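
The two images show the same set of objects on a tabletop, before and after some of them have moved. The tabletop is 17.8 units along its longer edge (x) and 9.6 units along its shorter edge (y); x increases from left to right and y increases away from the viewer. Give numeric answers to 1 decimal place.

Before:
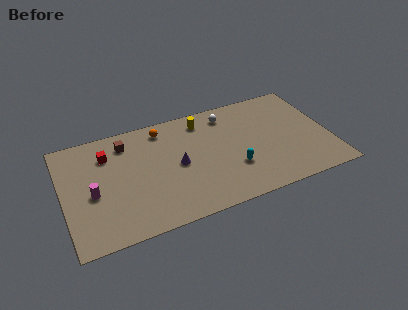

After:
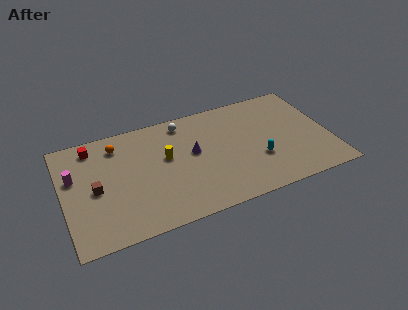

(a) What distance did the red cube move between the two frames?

1.3

The red cube was near (3.1, 7.2) before and (2.2, 8.2) after, so it travelled √(0.9² + 1.0²) ≈ 1.3 units.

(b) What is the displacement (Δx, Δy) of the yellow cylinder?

(-2.7, -2.4)

From the two frames, the yellow cylinder sits at roughly (9.6, 8.0) before and (6.9, 5.6) after.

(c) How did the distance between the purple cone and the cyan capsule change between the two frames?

+0.8

The distance was about 3.9 in the first image and 4.7 in the second, so they moved 0.8 units further apart.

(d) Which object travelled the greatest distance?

the brown cube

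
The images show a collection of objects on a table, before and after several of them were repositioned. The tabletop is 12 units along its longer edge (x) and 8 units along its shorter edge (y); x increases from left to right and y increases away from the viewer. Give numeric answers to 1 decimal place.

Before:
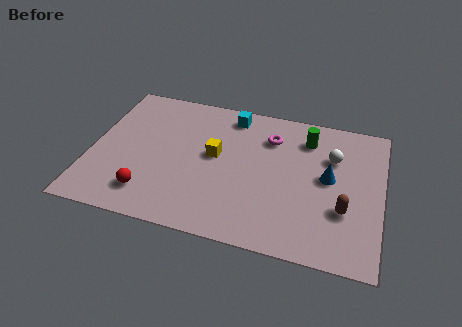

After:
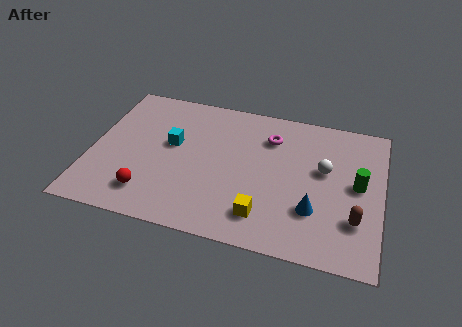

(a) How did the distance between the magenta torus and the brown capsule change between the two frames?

+0.6

They were about 4.6 units apart before and 5.2 after — 0.6 units further apart.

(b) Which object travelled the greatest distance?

the yellow cube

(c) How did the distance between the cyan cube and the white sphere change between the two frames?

+1.8

Before: roughly 4.5 units apart; after: 6.3. That's 1.8 units further apart.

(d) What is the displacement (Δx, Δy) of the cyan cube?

(-2.3, -2.3)

The cyan cube started near (5.6, 6.9) and ended near (3.3, 4.6).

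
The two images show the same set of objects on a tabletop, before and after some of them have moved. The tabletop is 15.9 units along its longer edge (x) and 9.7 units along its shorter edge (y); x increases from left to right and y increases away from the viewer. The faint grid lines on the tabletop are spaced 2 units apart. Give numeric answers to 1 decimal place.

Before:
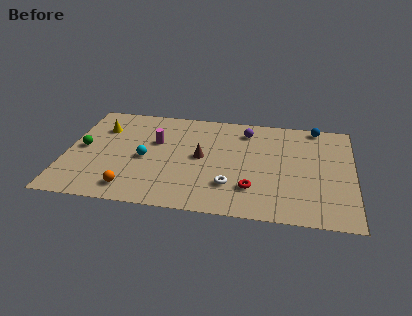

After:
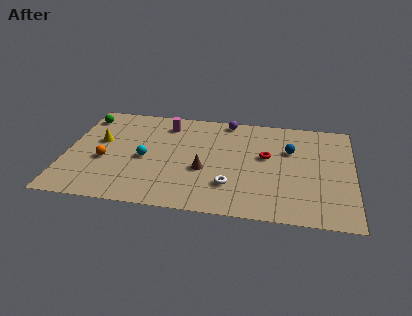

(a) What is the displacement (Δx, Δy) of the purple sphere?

(-1.1, 0.9)

The purple sphere was at about (9.9, 7.9) and moved to about (8.8, 8.8).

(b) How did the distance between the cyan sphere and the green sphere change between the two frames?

+1.6

The distance was about 3.5 in the first image and 5.1 in the second, so they moved 1.6 units further apart.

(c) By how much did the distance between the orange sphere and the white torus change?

+1.6

They were about 5.5 units apart before and 7.1 after — 1.6 units further apart.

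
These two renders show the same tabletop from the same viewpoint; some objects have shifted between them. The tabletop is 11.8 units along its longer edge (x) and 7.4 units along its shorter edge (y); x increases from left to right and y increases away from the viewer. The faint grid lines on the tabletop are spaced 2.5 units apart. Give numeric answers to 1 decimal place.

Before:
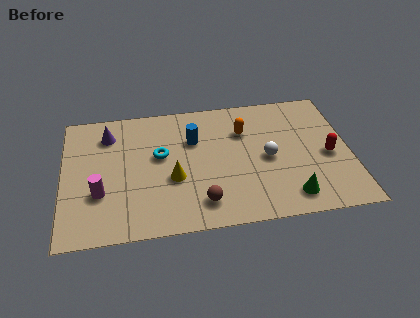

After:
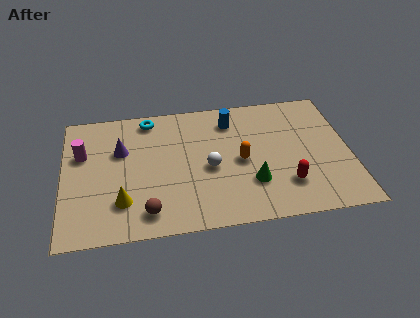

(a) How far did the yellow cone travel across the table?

2.3

The yellow cone moved from about (4.5, 2.9) to (2.4, 1.9), a distance of √(2.1² + 1.0²) ≈ 2.3.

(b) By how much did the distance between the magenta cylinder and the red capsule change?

-0.6

Before: roughly 9.4 units apart; after: 8.8. That's 0.6 units closer together.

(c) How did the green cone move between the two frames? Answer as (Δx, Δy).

(-1.5, 1.0)

From the two frames, the green cone sits at roughly (9.2, 1.2) before and (7.7, 2.2) after.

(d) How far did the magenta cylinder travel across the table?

2.4

The magenta cylinder was near (1.5, 2.5) before and (0.8, 4.8) after, so it travelled √(0.7² + 2.3²) ≈ 2.4 units.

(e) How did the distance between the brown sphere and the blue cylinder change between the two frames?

+2.3

The distance was about 3.6 in the first image and 5.9 in the second, so they moved 2.3 units further apart.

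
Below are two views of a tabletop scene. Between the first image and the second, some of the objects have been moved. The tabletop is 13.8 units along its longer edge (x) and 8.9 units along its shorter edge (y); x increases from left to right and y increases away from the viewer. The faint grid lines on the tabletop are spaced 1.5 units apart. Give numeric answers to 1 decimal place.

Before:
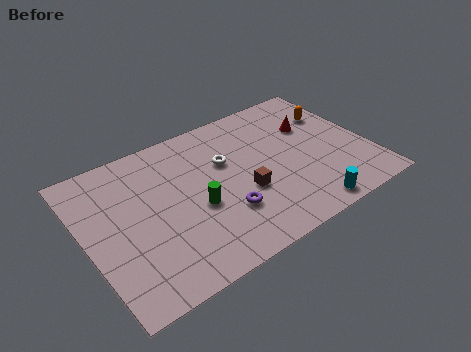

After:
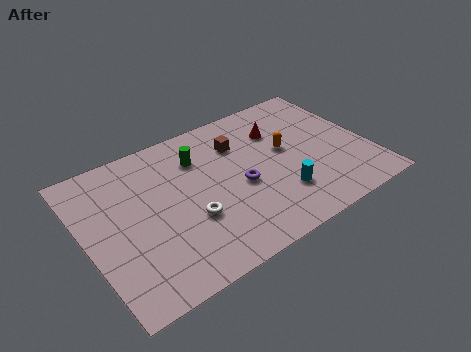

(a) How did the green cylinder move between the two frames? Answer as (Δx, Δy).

(0.6, 2.9)

From the two frames, the green cylinder sits at roughly (5.2, 3.7) before and (5.8, 6.6) after.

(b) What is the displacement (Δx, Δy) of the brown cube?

(0.3, 3.1)

From the two frames, the brown cube sits at roughly (7.5, 3.4) before and (7.8, 6.5) after.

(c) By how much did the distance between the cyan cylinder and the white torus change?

-1.3

Before: roughly 5.7 units apart; after: 4.4. That's 1.3 units closer together.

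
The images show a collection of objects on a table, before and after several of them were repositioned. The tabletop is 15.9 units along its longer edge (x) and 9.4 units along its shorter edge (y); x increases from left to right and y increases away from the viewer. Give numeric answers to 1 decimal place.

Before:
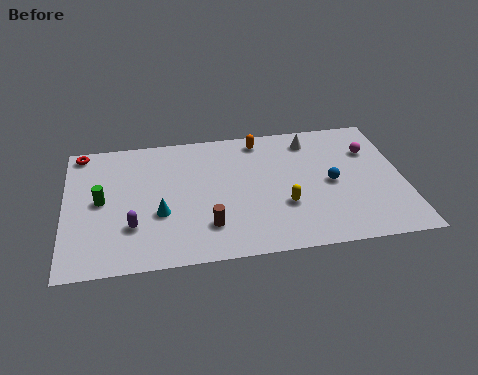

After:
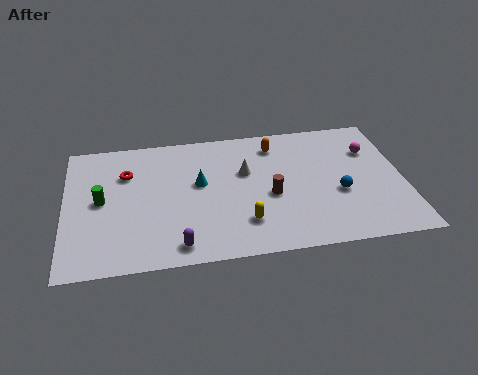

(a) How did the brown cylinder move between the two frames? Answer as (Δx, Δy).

(3.0, 1.7)

The brown cylinder was at about (6.6, 2.3) and moved to about (9.6, 4.0).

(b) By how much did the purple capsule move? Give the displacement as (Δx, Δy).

(2.1, -1.6)

The purple capsule was at about (3.1, 2.8) and moved to about (5.2, 1.2).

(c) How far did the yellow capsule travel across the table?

2.1

The yellow capsule was near (10.2, 3.2) before and (8.3, 2.3) after, so it travelled √(1.9² + 0.9²) ≈ 2.1 units.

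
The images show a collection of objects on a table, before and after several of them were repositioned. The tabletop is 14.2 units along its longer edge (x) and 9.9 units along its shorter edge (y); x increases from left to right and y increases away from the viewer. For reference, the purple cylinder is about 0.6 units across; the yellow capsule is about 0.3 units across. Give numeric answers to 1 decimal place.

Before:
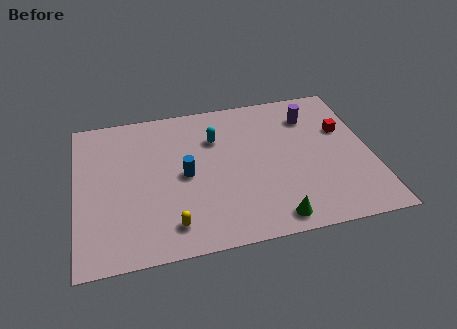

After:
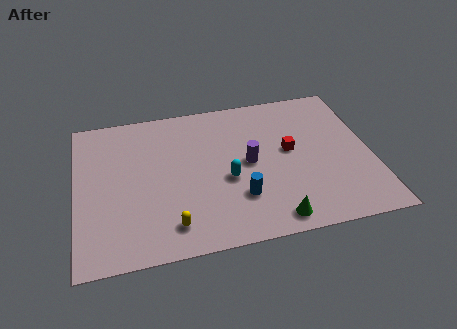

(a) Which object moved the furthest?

the purple cylinder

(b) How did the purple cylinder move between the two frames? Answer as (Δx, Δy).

(-3.2, -2.6)

From the two frames, the purple cylinder sits at roughly (11.5, 7.6) before and (8.3, 5.0) after.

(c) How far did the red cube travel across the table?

2.8

The red cube was near (13.0, 6.3) before and (10.3, 5.4) after, so it travelled √(2.7² + 0.9²) ≈ 2.8 units.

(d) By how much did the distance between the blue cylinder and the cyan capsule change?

-1.3

Before: roughly 2.7 units apart; after: 1.4. That's 1.3 units closer together.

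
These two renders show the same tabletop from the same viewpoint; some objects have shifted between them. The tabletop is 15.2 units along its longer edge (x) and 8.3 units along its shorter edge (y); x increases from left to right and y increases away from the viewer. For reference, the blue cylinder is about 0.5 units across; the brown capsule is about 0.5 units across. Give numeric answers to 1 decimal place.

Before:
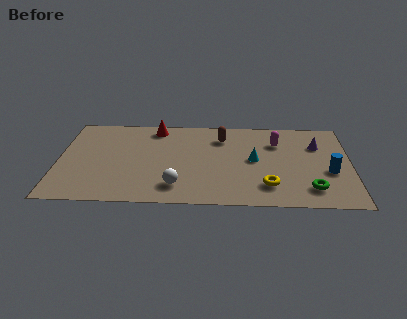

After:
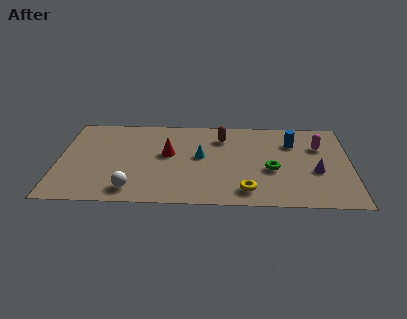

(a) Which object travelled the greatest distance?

the blue cylinder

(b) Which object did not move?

the brown capsule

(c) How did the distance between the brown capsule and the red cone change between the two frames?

-0.3

Before: roughly 3.6 units apart; after: 3.3. That's 0.3 units closer together.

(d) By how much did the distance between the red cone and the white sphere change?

-1.8

They were about 5.6 units apart before and 3.8 after — 1.8 units closer together.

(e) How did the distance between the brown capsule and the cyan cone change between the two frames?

-0.5

The distance was about 2.7 in the first image and 2.2 in the second, so they moved 0.5 units closer together.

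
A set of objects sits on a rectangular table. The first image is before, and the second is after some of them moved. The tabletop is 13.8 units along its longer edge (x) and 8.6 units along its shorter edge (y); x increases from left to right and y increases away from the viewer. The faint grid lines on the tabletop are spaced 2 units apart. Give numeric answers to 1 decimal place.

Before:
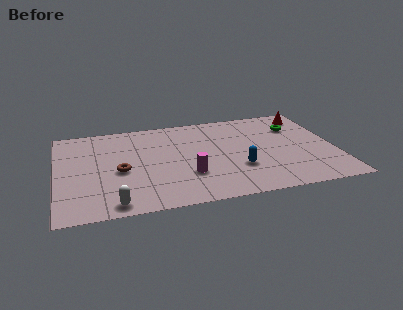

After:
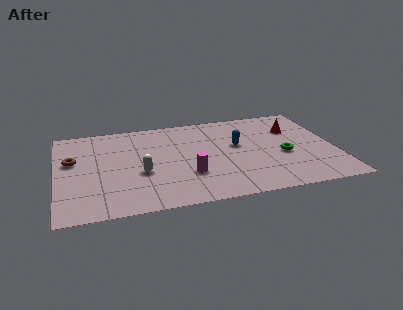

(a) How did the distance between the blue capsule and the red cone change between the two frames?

-2.7

The distance was about 5.8 in the first image and 3.1 in the second, so they moved 2.7 units closer together.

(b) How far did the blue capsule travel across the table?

2.2

The blue capsule was near (8.9, 2.8) before and (9.0, 5.0) after, so it travelled √(0.1² + 2.2²) ≈ 2.2 units.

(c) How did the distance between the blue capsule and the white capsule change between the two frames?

-1.3

The distance was about 6.5 in the first image and 5.2 in the second, so they moved 1.3 units closer together.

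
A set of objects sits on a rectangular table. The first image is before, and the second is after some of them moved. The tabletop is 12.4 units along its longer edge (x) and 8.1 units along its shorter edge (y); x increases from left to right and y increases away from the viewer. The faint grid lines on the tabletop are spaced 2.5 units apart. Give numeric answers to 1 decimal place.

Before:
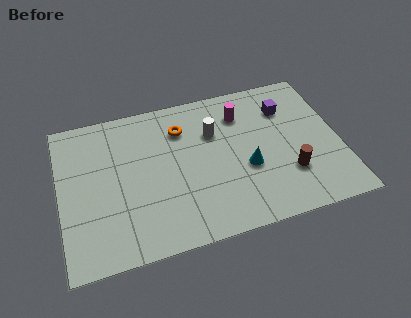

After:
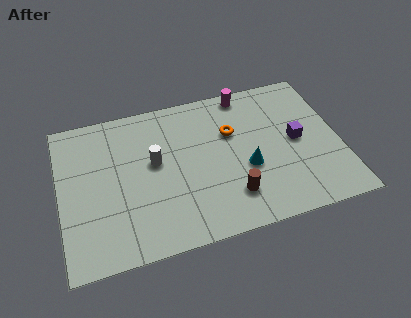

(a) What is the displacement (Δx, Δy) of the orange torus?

(2.2, -0.8)

The orange torus was at about (5.5, 6.1) and moved to about (7.7, 5.3).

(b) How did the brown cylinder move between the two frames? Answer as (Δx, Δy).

(-2.6, -0.5)

The brown cylinder started near (10.0, 2.4) and ended near (7.4, 1.9).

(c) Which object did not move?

the cyan cone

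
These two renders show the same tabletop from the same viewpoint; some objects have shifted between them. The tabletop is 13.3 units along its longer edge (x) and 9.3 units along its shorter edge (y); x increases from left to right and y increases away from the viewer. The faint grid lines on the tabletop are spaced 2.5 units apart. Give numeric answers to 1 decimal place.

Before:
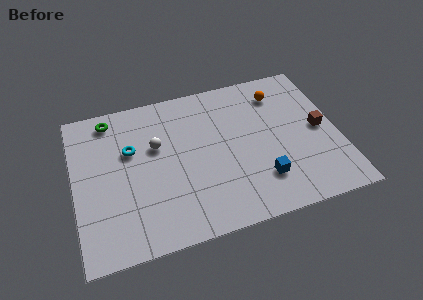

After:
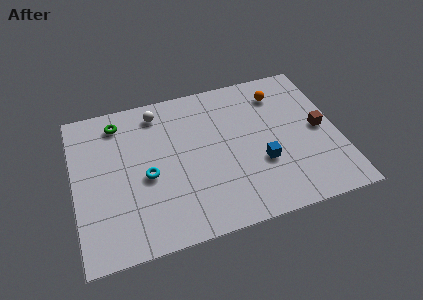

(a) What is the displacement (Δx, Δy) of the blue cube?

(0.1, 1.0)

The blue cube started near (9.2, 2.3) and ended near (9.3, 3.3).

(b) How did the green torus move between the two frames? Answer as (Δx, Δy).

(0.4, -0.3)

The green torus was at about (2.0, 8.1) and moved to about (2.4, 7.8).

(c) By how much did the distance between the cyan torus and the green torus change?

+1.5

Before: roughly 2.4 units apart; after: 3.9. That's 1.5 units further apart.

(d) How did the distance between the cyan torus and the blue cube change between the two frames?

-1.5

The distance was about 7.3 in the first image and 5.8 in the second, so they moved 1.5 units closer together.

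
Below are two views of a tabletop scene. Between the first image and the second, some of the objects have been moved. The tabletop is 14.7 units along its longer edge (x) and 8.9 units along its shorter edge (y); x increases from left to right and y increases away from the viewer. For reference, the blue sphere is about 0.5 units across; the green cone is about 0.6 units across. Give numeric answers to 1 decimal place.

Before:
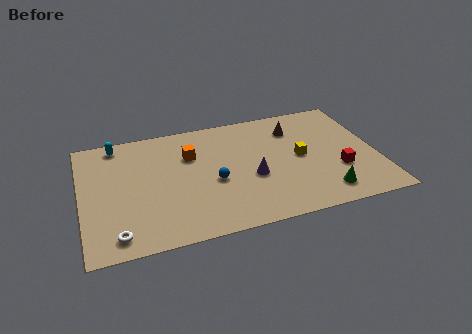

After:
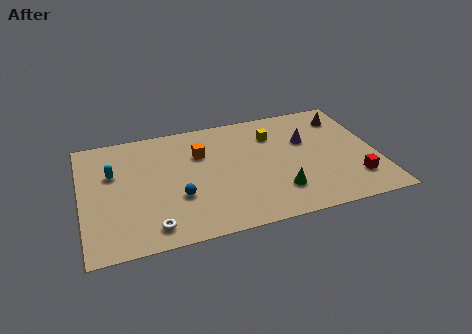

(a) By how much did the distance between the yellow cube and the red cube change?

+3.5

The distance was about 2.3 in the first image and 5.8 in the second, so they moved 3.5 units further apart.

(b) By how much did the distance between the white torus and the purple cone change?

+1.9

The distance was about 7.2 in the first image and 9.1 in the second, so they moved 1.9 units further apart.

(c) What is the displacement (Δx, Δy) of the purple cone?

(2.9, 2.1)

From the two frames, the purple cone sits at roughly (8.4, 3.6) before and (11.3, 5.7) after.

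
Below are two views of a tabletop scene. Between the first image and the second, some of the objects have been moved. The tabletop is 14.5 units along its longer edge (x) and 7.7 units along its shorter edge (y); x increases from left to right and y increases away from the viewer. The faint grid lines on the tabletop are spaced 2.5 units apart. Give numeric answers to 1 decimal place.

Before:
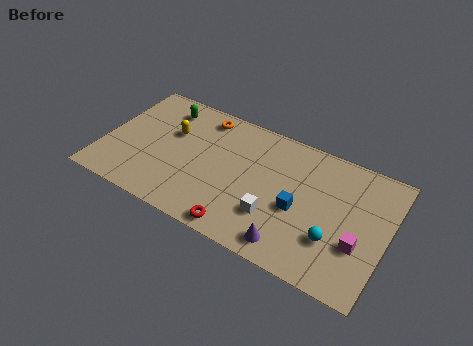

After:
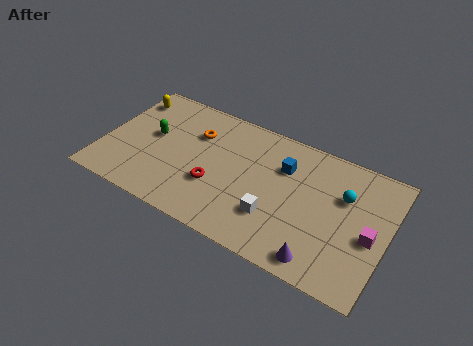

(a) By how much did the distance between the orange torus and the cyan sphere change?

-0.7

Before: roughly 8.4 units apart; after: 7.7. That's 0.7 units closer together.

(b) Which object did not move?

the white cube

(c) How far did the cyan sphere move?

2.7

The cyan sphere moved from about (12.0, 2.4) to (12.2, 5.1), a distance of √(0.2² + 2.7²) ≈ 2.7.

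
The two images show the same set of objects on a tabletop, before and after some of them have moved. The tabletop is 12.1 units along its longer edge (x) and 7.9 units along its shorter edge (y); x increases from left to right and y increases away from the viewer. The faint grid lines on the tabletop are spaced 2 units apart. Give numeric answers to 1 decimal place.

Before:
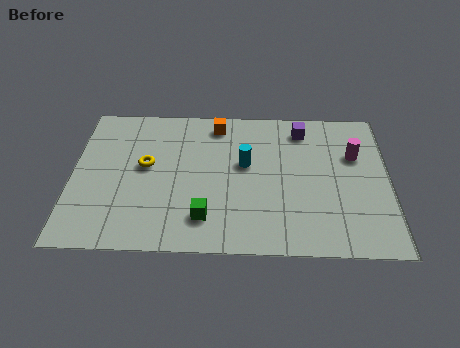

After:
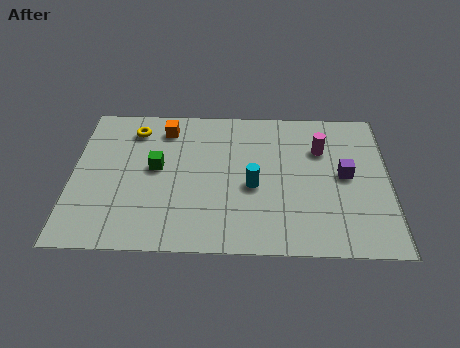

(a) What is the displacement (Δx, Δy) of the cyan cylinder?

(0.3, -1.2)

The cyan cylinder was at about (6.6, 4.6) and moved to about (6.9, 3.4).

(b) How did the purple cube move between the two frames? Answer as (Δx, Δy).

(1.6, -2.5)

The purple cube started near (8.8, 6.6) and ended near (10.4, 4.1).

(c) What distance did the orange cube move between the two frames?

2.0

The orange cube was near (5.5, 6.8) before and (3.5, 6.5) after, so it travelled √(2.0² + 0.3²) ≈ 2.0 units.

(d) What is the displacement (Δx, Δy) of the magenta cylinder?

(-1.3, 0.3)

From the two frames, the magenta cylinder sits at roughly (10.8, 5.2) before and (9.5, 5.5) after.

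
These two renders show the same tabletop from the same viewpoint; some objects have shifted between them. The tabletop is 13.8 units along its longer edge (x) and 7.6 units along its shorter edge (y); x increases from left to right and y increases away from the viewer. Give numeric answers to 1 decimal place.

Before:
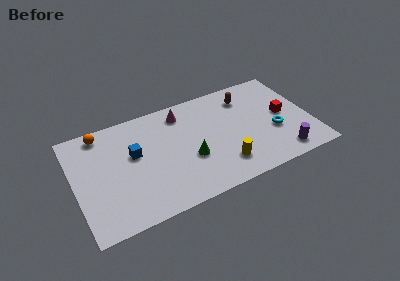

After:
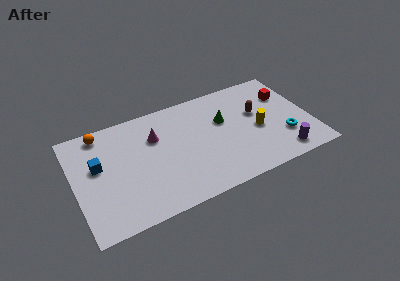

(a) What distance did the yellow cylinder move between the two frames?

2.9

The yellow cylinder moved from about (8.4, 1.7) to (10.7, 3.4), a distance of √(2.3² + 1.7²) ≈ 2.9.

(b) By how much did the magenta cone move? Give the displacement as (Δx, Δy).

(-1.7, -1.1)

The magenta cone was at about (6.5, 6.3) and moved to about (4.8, 5.2).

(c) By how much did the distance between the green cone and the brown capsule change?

-2.8

They were about 4.8 units apart before and 2.0 after — 2.8 units closer together.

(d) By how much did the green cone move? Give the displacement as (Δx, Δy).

(2.2, 1.9)

The green cone started near (6.6, 2.9) and ended near (8.8, 4.8).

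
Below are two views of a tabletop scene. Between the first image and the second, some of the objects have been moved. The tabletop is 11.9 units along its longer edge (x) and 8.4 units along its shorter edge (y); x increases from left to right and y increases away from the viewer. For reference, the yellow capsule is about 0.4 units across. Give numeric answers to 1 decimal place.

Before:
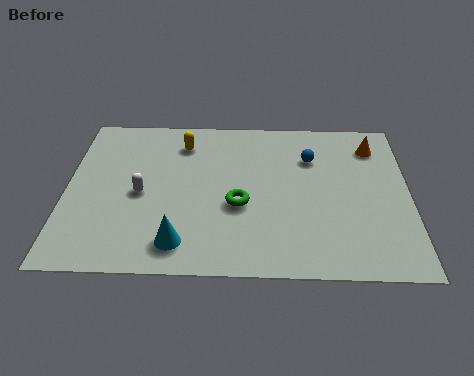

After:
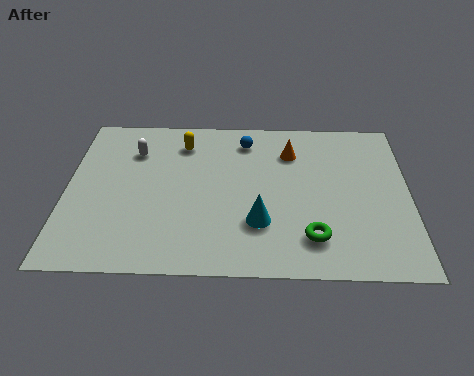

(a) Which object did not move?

the yellow capsule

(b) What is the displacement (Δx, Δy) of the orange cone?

(-2.9, -0.4)

The orange cone started near (10.7, 6.7) and ended near (7.8, 6.3).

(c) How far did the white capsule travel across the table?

2.3

The white capsule was near (2.6, 3.9) before and (2.3, 6.2) after, so it travelled √(0.3² + 2.3²) ≈ 2.3 units.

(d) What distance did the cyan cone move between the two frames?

2.9

The cyan cone was near (4.0, 1.4) before and (6.7, 2.5) after, so it travelled √(2.7² + 1.1²) ≈ 2.9 units.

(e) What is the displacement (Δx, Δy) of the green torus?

(2.5, -1.6)

The green torus started near (6.0, 3.4) and ended near (8.5, 1.8).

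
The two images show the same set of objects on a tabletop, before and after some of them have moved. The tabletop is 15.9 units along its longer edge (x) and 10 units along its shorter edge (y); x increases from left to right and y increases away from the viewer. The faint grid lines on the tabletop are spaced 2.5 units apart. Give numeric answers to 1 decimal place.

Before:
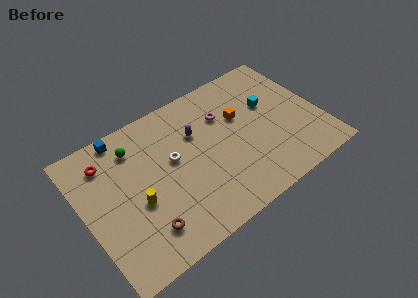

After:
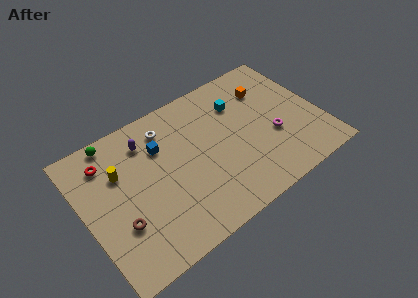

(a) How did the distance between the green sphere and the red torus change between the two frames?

-0.5

Before: roughly 1.9 units apart; after: 1.4. That's 0.5 units closer together.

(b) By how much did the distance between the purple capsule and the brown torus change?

-1.1

The distance was about 6.4 in the first image and 5.3 in the second, so they moved 1.1 units closer together.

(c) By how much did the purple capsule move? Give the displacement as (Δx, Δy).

(-3.2, 1.2)

The purple capsule was at about (7.8, 6.7) and moved to about (4.6, 7.9).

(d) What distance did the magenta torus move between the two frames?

4.3

The magenta torus moved from about (9.8, 7.0) to (12.6, 3.8), a distance of √(2.8² + 3.2²) ≈ 4.3.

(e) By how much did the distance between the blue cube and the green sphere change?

+2.2

Before: roughly 1.3 units apart; after: 3.5. That's 2.2 units further apart.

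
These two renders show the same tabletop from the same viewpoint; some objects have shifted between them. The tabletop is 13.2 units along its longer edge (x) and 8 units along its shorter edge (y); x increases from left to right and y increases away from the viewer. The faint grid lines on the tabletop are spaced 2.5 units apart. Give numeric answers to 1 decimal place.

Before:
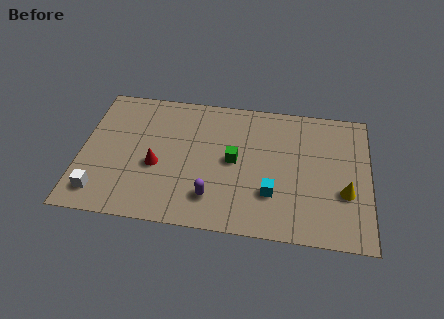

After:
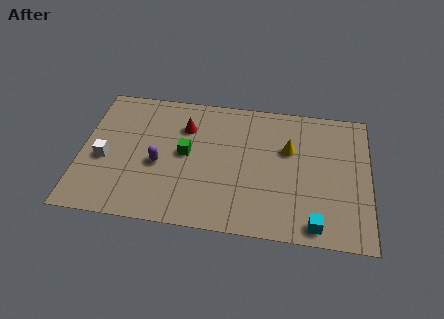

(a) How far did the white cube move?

2.0

The white cube moved from about (1.0, 1.4) to (1.1, 3.4), a distance of √(0.1² + 2.0²) ≈ 2.0.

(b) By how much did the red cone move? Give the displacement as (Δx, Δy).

(1.2, 2.5)

The red cone started near (3.5, 3.3) and ended near (4.7, 5.8).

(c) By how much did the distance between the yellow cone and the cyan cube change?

+1.1

The distance was about 3.3 in the first image and 4.4 in the second, so they moved 1.1 units further apart.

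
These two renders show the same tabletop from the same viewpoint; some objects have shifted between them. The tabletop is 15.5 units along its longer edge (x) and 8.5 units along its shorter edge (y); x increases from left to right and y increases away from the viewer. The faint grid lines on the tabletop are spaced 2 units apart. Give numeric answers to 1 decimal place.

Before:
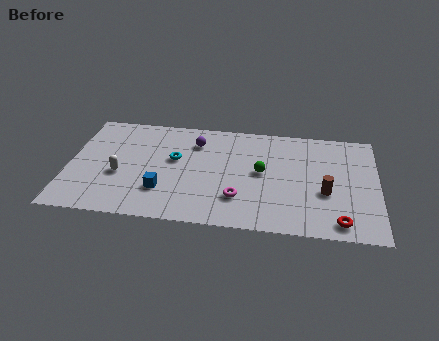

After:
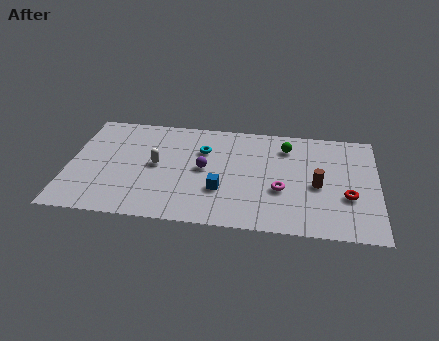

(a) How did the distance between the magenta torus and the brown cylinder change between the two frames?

-2.5

They were about 4.4 units apart before and 1.9 after — 2.5 units closer together.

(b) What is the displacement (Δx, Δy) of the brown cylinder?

(-0.4, 0.5)

The brown cylinder started near (12.9, 3.3) and ended near (12.5, 3.8).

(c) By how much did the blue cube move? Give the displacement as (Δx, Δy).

(2.9, 0.4)

The blue cube was at about (4.8, 2.4) and moved to about (7.7, 2.8).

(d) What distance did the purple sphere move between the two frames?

2.2

The purple sphere was near (6.3, 6.5) before and (6.8, 4.4) after, so it travelled √(0.5² + 2.1²) ≈ 2.2 units.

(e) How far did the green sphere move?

2.5

From (9.7, 4.5) to (10.9, 6.7), the green sphere covered √(1.2² + 2.2²) ≈ 2.5 units.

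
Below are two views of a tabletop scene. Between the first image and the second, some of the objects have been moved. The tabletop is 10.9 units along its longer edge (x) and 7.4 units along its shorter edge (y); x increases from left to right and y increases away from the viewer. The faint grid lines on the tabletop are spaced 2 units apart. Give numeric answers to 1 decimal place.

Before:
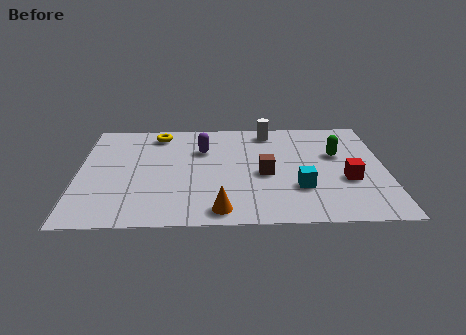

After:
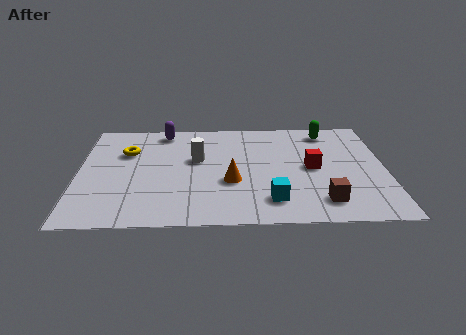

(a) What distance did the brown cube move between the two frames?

2.8

The brown cube was near (6.6, 3.3) before and (8.6, 1.4) after, so it travelled √(2.0² + 1.9²) ≈ 2.8 units.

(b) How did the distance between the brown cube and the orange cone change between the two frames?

+0.6

They were about 2.9 units apart before and 3.5 after — 0.6 units further apart.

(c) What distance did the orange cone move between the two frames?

1.9

From (5.0, 0.9) to (5.4, 2.8), the orange cone covered √(0.4² + 1.9²) ≈ 1.9 units.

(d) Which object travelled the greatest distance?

the white cylinder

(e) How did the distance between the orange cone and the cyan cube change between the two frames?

-1.2

Before: roughly 3.1 units apart; after: 1.9. That's 1.2 units closer together.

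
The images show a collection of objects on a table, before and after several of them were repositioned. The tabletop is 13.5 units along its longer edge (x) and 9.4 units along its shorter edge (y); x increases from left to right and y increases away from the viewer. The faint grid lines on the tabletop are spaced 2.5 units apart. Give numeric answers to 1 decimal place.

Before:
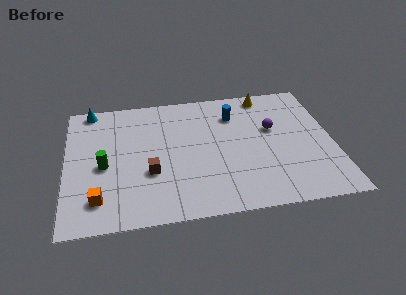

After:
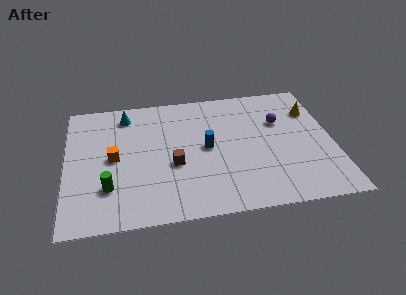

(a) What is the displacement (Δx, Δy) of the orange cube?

(0.8, 2.8)

From the two frames, the orange cube sits at roughly (1.6, 1.9) before and (2.4, 4.7) after.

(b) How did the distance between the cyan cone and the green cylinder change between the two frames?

+1.0

The distance was about 4.4 in the first image and 5.4 in the second, so they moved 1.0 units further apart.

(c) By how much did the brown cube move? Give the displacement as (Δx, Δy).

(1.2, 0.4)

From the two frames, the brown cube sits at roughly (4.2, 3.4) before and (5.4, 3.8) after.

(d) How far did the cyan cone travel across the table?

1.9

The cyan cone was near (1.3, 8.6) before and (3.1, 7.9) after, so it travelled √(1.8² + 0.7²) ≈ 1.9 units.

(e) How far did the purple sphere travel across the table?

0.6

From (10.5, 5.7) to (10.9, 6.2), the purple sphere covered √(0.4² + 0.5²) ≈ 0.6 units.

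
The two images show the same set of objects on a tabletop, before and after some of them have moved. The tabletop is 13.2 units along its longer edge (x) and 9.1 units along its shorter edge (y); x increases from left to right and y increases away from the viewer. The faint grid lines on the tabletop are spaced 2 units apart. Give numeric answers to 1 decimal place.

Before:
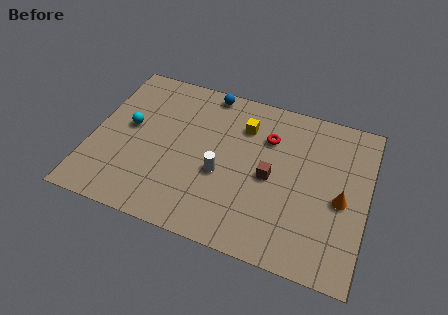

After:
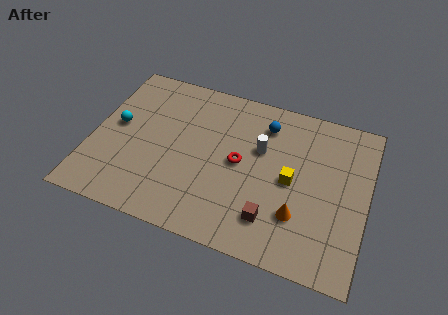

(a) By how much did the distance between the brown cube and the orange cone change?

-2.1

Before: roughly 3.4 units apart; after: 1.3. That's 2.1 units closer together.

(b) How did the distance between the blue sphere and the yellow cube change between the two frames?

+0.8

The distance was about 2.4 in the first image and 3.2 in the second, so they moved 0.8 units further apart.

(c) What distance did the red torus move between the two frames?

2.2

From (8.3, 6.5) to (7.1, 4.6), the red torus covered √(1.2² + 1.9²) ≈ 2.2 units.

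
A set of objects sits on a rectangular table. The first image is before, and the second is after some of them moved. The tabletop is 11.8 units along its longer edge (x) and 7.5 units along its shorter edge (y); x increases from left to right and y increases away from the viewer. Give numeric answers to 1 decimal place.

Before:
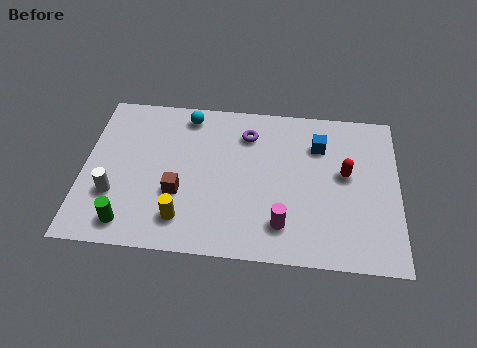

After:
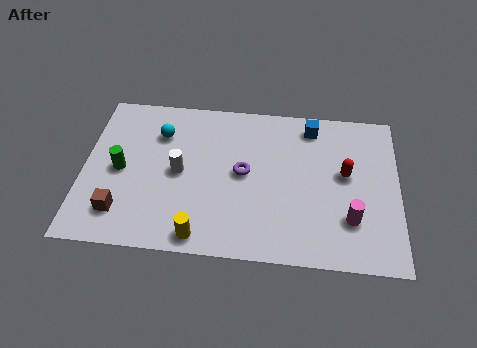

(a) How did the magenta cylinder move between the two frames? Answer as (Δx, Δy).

(2.5, 0.5)

The magenta cylinder was at about (7.5, 1.6) and moved to about (10.0, 2.1).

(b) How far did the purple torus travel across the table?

1.9

The purple torus was near (6.1, 5.8) before and (6.0, 3.9) after, so it travelled √(0.1² + 1.9²) ≈ 1.9 units.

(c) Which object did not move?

the red capsule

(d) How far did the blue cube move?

0.9

The blue cube was near (8.8, 5.5) before and (8.5, 6.4) after, so it travelled √(0.3² + 0.9²) ≈ 0.9 units.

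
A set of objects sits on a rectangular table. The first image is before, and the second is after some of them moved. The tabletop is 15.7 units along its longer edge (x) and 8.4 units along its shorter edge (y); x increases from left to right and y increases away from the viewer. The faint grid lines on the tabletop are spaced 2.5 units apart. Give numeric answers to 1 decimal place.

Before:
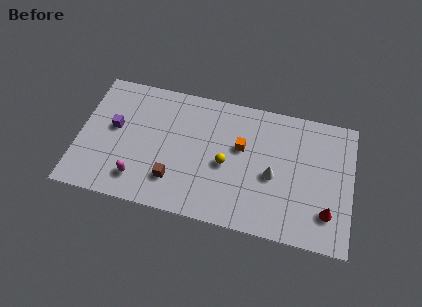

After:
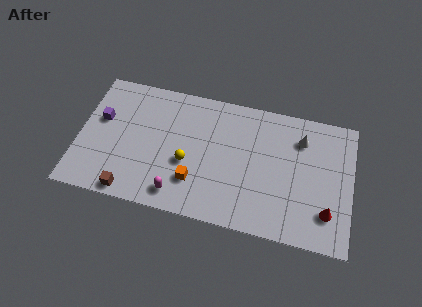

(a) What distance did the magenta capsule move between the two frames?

2.3

The magenta capsule moved from about (3.6, 1.7) to (5.9, 1.3), a distance of √(2.3² + 0.4²) ≈ 2.3.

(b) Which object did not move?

the red cone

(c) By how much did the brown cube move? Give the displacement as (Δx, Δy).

(-2.4, -1.3)

The brown cube started near (5.6, 2.1) and ended near (3.2, 0.8).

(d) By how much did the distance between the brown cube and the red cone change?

+2.5

Before: roughly 8.8 units apart; after: 11.3. That's 2.5 units further apart.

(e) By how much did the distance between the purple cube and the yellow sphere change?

-1.2

The distance was about 6.6 in the first image and 5.4 in the second, so they moved 1.2 units closer together.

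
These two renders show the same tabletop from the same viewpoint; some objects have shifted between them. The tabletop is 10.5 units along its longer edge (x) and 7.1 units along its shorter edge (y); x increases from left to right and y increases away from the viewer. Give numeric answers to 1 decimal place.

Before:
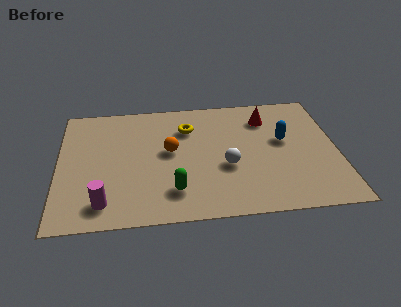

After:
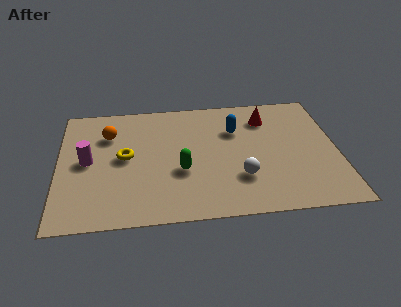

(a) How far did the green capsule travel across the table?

1.1

The green capsule was near (4.3, 1.6) before and (4.6, 2.7) after, so it travelled √(0.3² + 1.1²) ≈ 1.1 units.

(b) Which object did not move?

the red cone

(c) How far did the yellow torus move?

2.8

The yellow torus was near (4.9, 5.2) before and (2.5, 3.7) after, so it travelled √(2.4² + 1.5²) ≈ 2.8 units.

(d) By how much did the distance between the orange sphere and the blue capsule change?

+0.5

Before: roughly 4.3 units apart; after: 4.8. That's 0.5 units further apart.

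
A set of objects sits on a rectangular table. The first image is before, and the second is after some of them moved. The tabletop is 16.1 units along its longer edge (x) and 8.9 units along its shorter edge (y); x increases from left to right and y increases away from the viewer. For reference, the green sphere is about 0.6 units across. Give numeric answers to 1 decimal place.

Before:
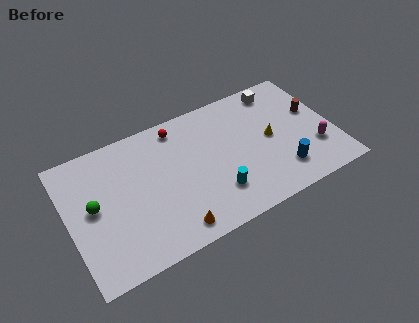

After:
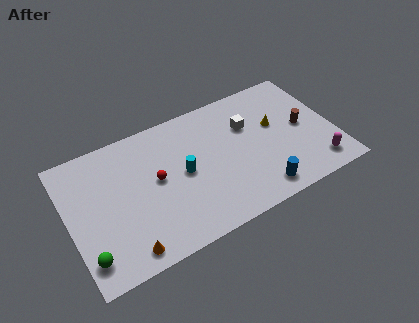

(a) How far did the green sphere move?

3.1

From (1.5, 4.7) to (0.8, 1.7), the green sphere covered √(0.7² + 3.0²) ≈ 3.1 units.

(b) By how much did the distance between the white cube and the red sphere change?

-0.4

They were about 6.3 units apart before and 5.9 after — 0.4 units closer together.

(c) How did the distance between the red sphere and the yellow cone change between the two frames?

+1.2

Before: roughly 6.2 units apart; after: 7.4. That's 1.2 units further apart.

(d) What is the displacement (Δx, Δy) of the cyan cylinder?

(-1.7, 2.2)

The cyan cylinder was at about (8.6, 2.3) and moved to about (6.9, 4.5).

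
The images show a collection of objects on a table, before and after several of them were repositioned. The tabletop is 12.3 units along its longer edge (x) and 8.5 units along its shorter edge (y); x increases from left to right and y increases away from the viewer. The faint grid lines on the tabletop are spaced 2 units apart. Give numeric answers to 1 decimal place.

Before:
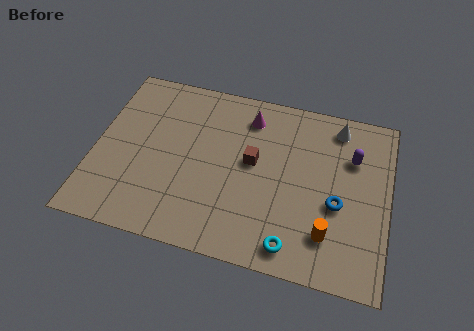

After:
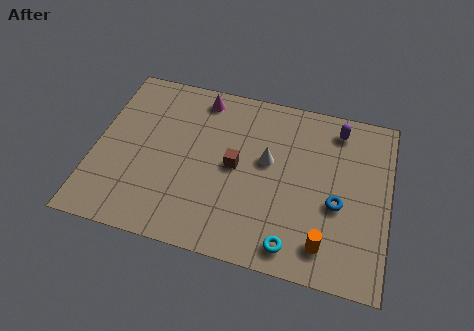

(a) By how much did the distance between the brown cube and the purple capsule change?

+0.7

They were about 4.3 units apart before and 5.0 after — 0.7 units further apart.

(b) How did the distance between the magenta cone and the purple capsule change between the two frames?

+1.3

Before: roughly 4.5 units apart; after: 5.8. That's 1.3 units further apart.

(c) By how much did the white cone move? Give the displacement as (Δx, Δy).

(-2.8, -2.4)

The white cone started near (10.0, 7.3) and ended near (7.2, 4.9).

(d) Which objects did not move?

the blue torus and the cyan torus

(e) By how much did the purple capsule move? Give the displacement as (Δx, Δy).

(-0.7, 1.3)

From the two frames, the purple capsule sits at roughly (10.7, 5.9) before and (10.0, 7.2) after.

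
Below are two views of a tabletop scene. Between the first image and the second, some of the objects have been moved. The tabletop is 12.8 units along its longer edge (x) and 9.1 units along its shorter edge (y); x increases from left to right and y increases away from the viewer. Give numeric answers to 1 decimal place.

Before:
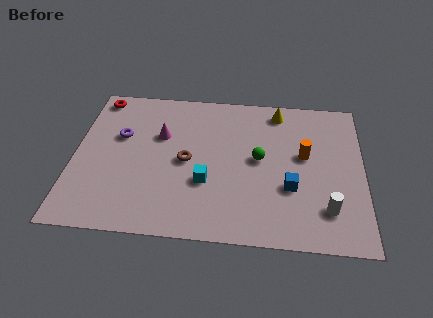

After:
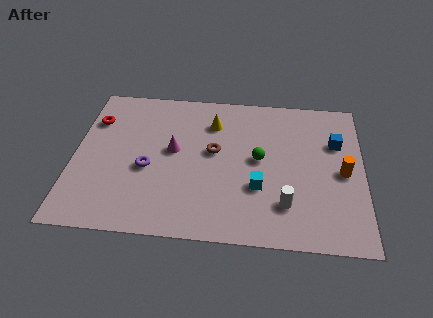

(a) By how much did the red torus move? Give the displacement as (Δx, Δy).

(-0.1, -1.5)

The red torus was at about (0.9, 8.1) and moved to about (0.8, 6.6).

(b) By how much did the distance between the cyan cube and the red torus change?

+1.2

Before: roughly 7.0 units apart; after: 8.2. That's 1.2 units further apart.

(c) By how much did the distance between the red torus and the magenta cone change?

+0.3

Before: roughly 3.6 units apart; after: 3.9. That's 0.3 units further apart.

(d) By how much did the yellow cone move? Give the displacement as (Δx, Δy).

(-2.9, -1.0)

From the two frames, the yellow cone sits at roughly (9.0, 7.9) before and (6.1, 6.9) after.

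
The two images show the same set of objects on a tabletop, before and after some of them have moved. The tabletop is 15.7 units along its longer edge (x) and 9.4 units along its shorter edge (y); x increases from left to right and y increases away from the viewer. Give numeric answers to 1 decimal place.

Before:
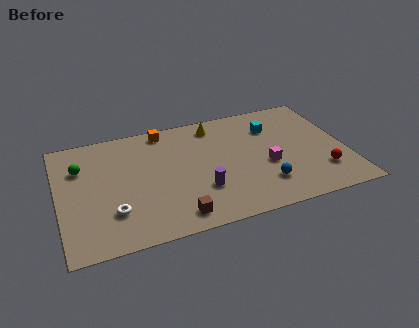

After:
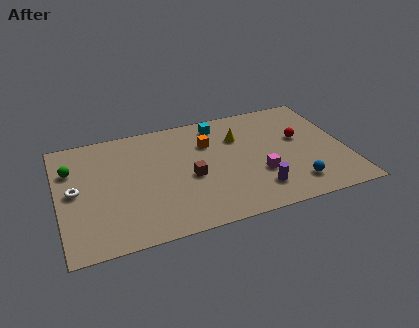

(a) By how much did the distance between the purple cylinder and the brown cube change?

+1.9

They were about 2.2 units apart before and 4.1 after — 1.9 units further apart.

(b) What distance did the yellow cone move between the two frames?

1.8

From (8.8, 8.0) to (10.0, 6.6), the yellow cone covered √(1.2² + 1.4²) ≈ 1.8 units.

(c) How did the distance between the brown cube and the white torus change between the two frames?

+2.7

The distance was about 3.5 in the first image and 6.2 in the second, so they moved 2.7 units further apart.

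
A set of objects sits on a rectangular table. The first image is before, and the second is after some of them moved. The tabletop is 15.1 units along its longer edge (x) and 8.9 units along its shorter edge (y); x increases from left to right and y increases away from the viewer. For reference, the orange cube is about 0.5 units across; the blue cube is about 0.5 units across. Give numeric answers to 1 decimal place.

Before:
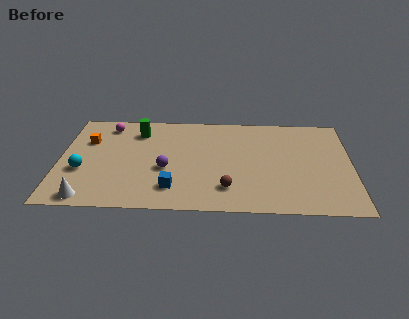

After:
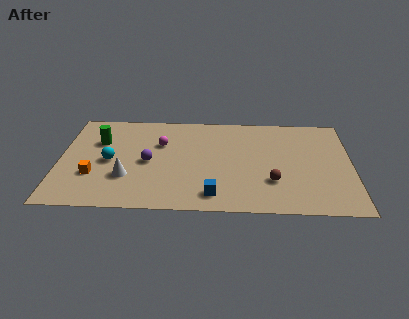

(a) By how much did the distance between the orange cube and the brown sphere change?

+0.9

Before: roughly 8.3 units apart; after: 9.2. That's 0.9 units further apart.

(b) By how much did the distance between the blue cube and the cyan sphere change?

+1.2

The distance was about 4.9 in the first image and 6.1 in the second, so they moved 1.2 units further apart.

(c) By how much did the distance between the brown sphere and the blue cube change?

+0.5

They were about 2.8 units apart before and 3.3 after — 0.5 units further apart.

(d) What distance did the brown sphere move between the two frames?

2.4

The brown sphere was near (8.7, 2.0) before and (11.0, 2.7) after, so it travelled √(2.3² + 0.7²) ≈ 2.4 units.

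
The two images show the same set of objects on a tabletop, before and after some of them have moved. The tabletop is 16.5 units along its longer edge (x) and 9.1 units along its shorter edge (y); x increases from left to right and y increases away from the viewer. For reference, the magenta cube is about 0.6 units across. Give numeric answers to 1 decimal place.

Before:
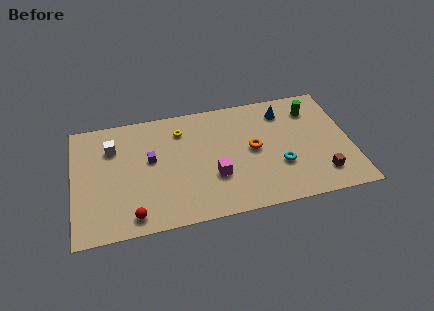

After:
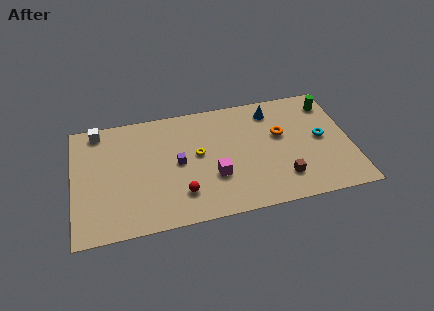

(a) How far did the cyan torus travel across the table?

3.1

From (12.2, 3.1) to (14.8, 4.7), the cyan torus covered √(2.6² + 1.6²) ≈ 3.1 units.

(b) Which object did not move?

the magenta cube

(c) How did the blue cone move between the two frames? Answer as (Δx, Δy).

(-0.7, 0.2)

From the two frames, the blue cone sits at roughly (12.7, 7.3) before and (12.0, 7.5) after.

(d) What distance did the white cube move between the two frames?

1.7

The white cube was near (2.4, 6.6) before and (1.6, 8.1) after, so it travelled √(0.8² + 1.5²) ≈ 1.7 units.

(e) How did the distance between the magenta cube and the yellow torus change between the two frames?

-2.3

They were about 4.4 units apart before and 2.1 after — 2.3 units closer together.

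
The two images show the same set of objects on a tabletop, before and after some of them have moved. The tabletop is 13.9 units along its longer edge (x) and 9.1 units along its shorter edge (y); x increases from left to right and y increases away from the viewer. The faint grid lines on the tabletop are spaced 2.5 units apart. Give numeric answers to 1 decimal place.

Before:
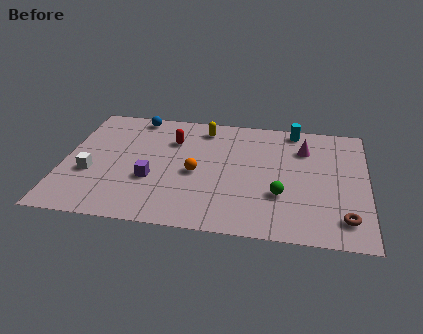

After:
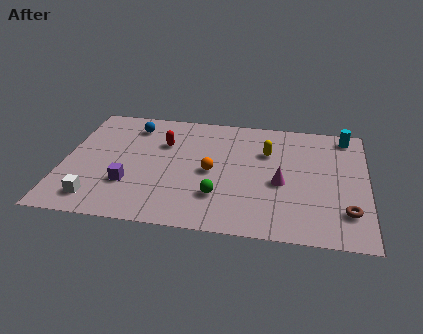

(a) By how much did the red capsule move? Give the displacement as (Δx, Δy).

(-0.4, -0.3)

From the two frames, the red capsule sits at roughly (4.9, 6.5) before and (4.5, 6.2) after.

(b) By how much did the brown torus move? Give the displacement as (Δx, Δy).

(0.1, 0.5)

The brown torus started near (12.9, 1.7) and ended near (13.0, 2.2).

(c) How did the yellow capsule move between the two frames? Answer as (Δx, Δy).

(3.0, -1.5)

The yellow capsule started near (6.3, 7.7) and ended near (9.3, 6.2).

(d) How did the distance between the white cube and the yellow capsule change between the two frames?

+2.3

The distance was about 6.6 in the first image and 8.9 in the second, so they moved 2.3 units further apart.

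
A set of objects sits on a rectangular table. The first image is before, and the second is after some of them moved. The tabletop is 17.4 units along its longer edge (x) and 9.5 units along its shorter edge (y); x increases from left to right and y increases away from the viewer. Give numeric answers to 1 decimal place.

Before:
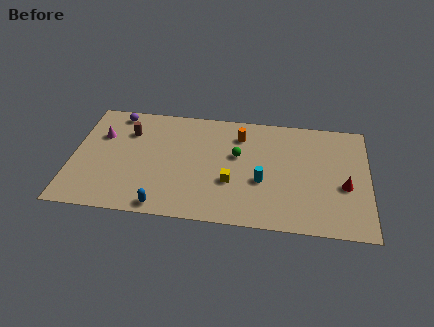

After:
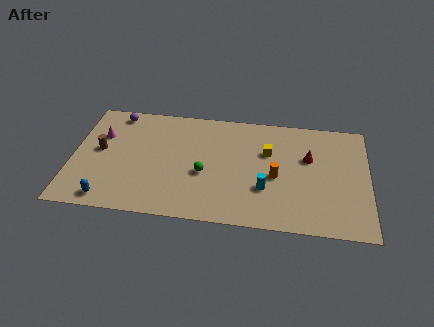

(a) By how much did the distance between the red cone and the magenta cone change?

-2.3

They were about 14.6 units apart before and 12.3 after — 2.3 units closer together.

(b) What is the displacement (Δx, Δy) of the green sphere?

(-1.9, -1.8)

The green sphere started near (9.7, 5.7) and ended near (7.8, 3.9).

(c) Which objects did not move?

the purple sphere and the magenta cone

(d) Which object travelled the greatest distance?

the orange cylinder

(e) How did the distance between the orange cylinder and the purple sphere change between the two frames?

+3.0

The distance was about 7.5 in the first image and 10.5 in the second, so they moved 3.0 units further apart.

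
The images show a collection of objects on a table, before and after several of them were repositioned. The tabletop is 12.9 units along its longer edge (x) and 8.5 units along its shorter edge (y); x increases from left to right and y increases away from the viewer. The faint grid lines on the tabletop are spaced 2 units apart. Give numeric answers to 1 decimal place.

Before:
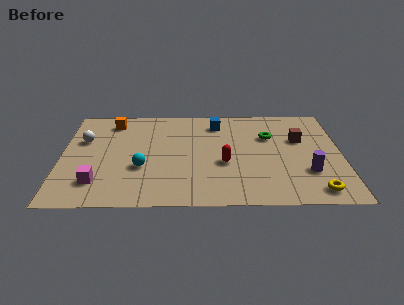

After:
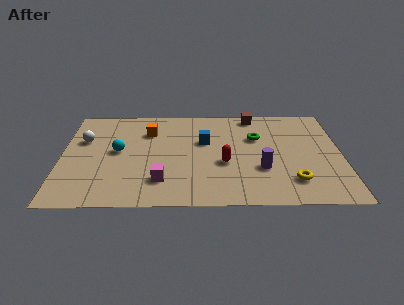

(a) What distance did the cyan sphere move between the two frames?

1.8

The cyan sphere moved from about (3.7, 3.1) to (2.6, 4.5), a distance of √(1.1² + 1.4²) ≈ 1.8.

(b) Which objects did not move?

the red capsule and the white sphere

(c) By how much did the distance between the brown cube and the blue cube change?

-0.8

Before: roughly 4.1 units apart; after: 3.3. That's 0.8 units closer together.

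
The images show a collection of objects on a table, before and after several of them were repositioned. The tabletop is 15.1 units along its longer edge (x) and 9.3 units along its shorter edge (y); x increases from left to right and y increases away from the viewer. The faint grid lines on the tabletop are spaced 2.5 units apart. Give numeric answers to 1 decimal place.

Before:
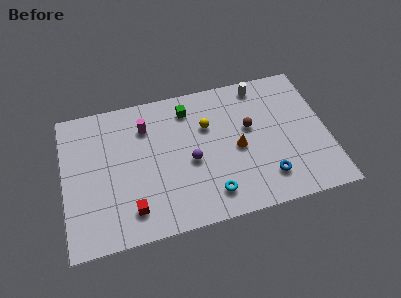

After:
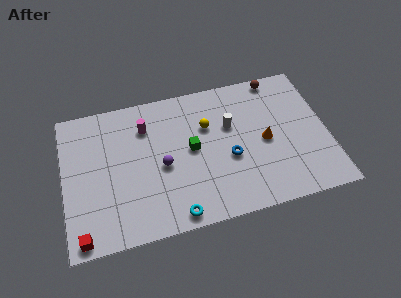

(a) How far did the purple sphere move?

1.6

The purple sphere moved from about (7.2, 4.1) to (5.6, 4.2), a distance of √(1.6² + 0.1²) ≈ 1.6.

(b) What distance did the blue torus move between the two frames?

2.7

The blue torus moved from about (11.4, 2.0) to (9.4, 3.8), a distance of √(2.0² + 1.8²) ≈ 2.7.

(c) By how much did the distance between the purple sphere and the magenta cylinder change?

-0.9

They were about 3.8 units apart before and 2.9 after — 0.9 units closer together.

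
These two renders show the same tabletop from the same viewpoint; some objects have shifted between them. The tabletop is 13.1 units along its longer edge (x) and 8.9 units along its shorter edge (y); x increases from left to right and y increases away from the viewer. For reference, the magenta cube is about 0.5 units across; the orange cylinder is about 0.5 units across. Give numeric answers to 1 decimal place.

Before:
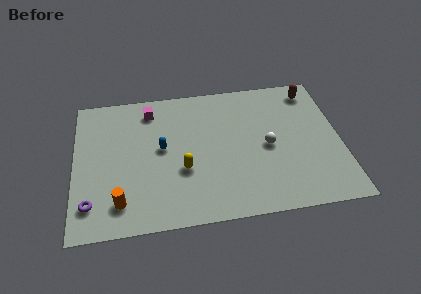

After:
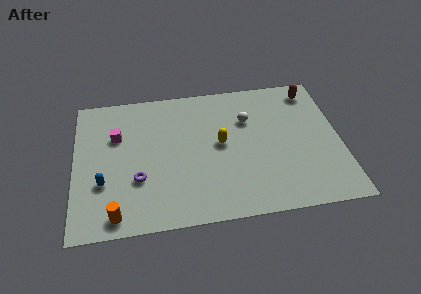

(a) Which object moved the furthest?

the blue capsule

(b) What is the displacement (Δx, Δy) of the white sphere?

(-0.9, 1.9)

The white sphere was at about (9.5, 4.2) and moved to about (8.6, 6.1).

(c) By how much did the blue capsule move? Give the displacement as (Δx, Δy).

(-2.9, -1.8)

The blue capsule started near (4.3, 4.8) and ended near (1.4, 3.0).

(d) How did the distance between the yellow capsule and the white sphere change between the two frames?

-2.3

The distance was about 4.3 in the first image and 2.0 in the second, so they moved 2.3 units closer together.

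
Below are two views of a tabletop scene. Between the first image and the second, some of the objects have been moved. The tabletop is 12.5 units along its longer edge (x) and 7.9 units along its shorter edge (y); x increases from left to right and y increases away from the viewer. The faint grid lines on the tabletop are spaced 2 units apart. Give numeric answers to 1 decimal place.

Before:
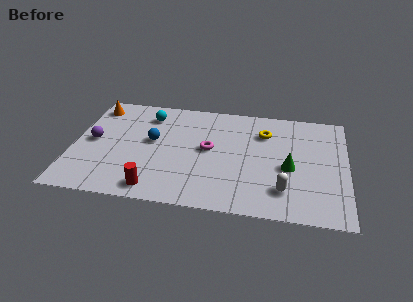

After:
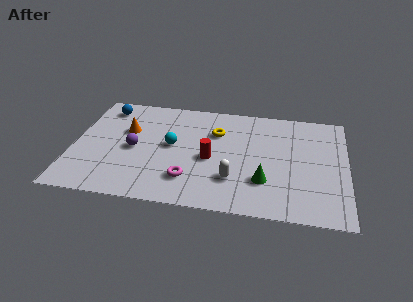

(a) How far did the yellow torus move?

2.2

From (8.7, 5.8) to (6.5, 5.5), the yellow torus covered √(2.2² + 0.3²) ≈ 2.2 units.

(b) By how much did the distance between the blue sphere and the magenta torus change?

+3.6

The distance was about 2.6 in the first image and 6.2 in the second, so they moved 3.6 units further apart.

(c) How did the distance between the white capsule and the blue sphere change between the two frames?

+0.9

They were about 6.6 units apart before and 7.5 after — 0.9 units further apart.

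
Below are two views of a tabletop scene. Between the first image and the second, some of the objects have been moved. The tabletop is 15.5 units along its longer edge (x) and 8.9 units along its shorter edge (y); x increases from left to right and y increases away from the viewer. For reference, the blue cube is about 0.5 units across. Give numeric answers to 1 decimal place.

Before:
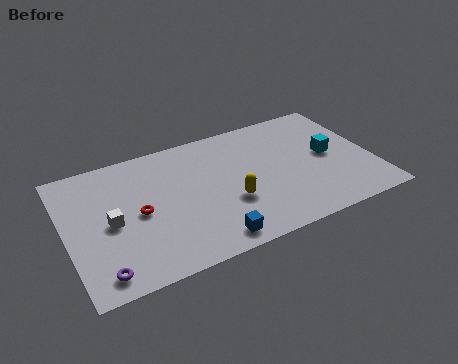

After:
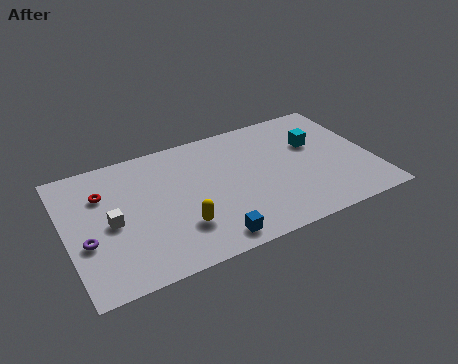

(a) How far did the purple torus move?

2.3

The purple torus was near (1.4, 1.2) before and (0.9, 3.4) after, so it travelled √(0.5² + 2.2²) ≈ 2.3 units.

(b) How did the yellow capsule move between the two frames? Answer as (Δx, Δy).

(-2.6, -0.7)

The yellow capsule started near (8.1, 3.2) and ended near (5.5, 2.5).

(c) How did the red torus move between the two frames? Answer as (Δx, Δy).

(-1.6, 2.0)

The red torus started near (3.6, 4.3) and ended near (2.0, 6.3).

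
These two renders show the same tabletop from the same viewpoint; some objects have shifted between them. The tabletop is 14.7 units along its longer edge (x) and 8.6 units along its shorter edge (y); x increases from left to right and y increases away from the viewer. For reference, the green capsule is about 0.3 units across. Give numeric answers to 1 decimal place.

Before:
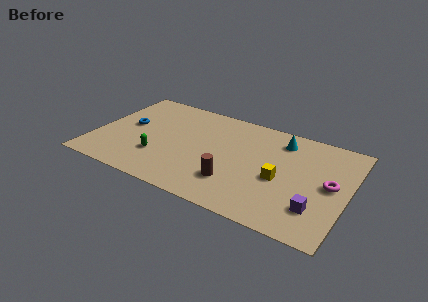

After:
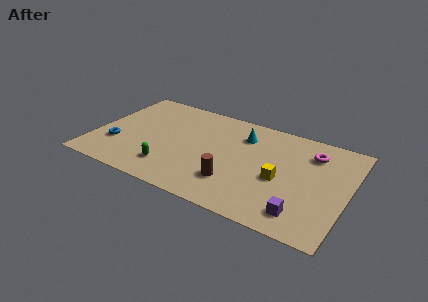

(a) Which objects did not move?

the brown cylinder and the yellow cube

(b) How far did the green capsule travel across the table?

1.1

From (3.9, 2.6) to (4.7, 1.9), the green capsule covered √(0.8² + 0.7²) ≈ 1.1 units.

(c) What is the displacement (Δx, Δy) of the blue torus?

(-0.4, -2.0)

The blue torus started near (1.8, 4.7) and ended near (1.4, 2.7).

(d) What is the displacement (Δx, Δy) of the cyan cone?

(-2.2, -0.5)

The cyan cone was at about (10.6, 7.0) and moved to about (8.4, 6.5).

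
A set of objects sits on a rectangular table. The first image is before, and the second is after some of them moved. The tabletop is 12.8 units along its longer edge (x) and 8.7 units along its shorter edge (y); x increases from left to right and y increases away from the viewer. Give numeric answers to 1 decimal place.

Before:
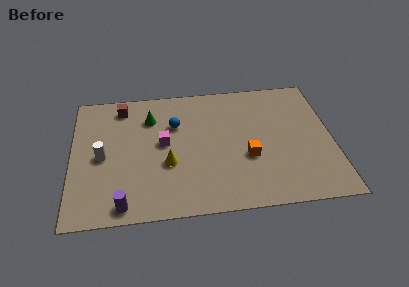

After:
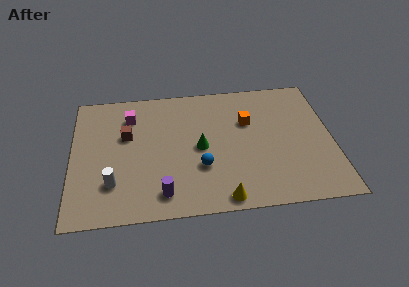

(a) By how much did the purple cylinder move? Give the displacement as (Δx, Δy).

(1.9, 0.5)

The purple cylinder was at about (2.5, 0.9) and moved to about (4.4, 1.4).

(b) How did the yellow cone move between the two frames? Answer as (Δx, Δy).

(2.6, -2.5)

The yellow cone started near (4.7, 3.3) and ended near (7.3, 0.8).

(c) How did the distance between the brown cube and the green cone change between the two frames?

+2.1

The distance was about 1.7 in the first image and 3.8 in the second, so they moved 2.1 units further apart.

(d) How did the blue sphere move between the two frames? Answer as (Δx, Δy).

(1.2, -3.0)

From the two frames, the blue sphere sits at roughly (5.1, 5.9) before and (6.3, 2.9) after.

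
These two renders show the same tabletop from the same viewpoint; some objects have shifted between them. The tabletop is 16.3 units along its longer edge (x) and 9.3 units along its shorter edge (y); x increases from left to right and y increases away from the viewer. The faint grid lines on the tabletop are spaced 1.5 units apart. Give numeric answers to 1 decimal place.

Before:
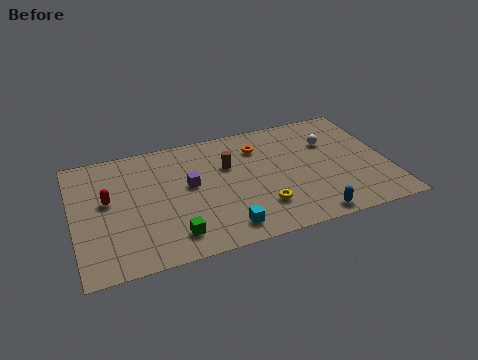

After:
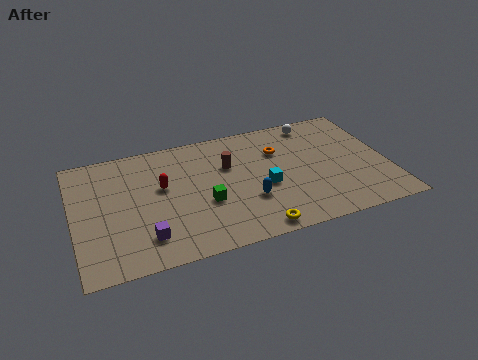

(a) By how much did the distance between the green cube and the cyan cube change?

+0.5

Before: roughly 2.6 units apart; after: 3.1. That's 0.5 units further apart.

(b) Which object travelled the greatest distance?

the purple cube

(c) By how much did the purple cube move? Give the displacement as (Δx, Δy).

(-2.5, -3.2)

From the two frames, the purple cube sits at roughly (6.0, 5.2) before and (3.5, 2.0) after.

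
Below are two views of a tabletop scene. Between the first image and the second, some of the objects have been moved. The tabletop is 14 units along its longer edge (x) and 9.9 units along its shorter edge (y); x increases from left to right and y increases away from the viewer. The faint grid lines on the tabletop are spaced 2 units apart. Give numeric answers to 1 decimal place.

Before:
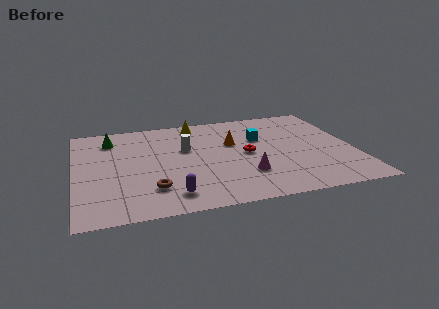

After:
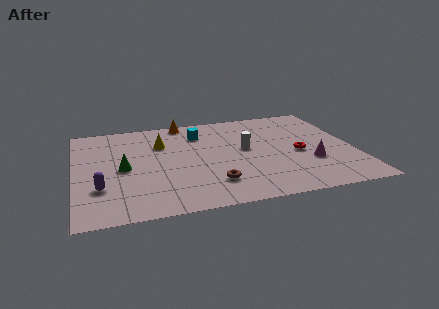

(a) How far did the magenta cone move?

3.3

From (8.4, 2.8) to (11.7, 3.3), the magenta cone covered √(3.3² + 0.5²) ≈ 3.3 units.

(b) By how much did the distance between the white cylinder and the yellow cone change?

+1.8

The distance was about 2.7 in the first image and 4.5 in the second, so they moved 1.8 units further apart.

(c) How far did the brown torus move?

3.0

The brown torus was near (3.7, 2.4) before and (6.7, 2.3) after, so it travelled √(3.0² + 0.1²) ≈ 3.0 units.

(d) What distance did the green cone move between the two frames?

3.2

From (1.9, 7.9) to (2.4, 4.7), the green cone covered √(0.5² + 3.2²) ≈ 3.2 units.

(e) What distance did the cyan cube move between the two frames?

3.2

From (9.4, 6.4) to (6.4, 7.6), the cyan cube covered √(3.0² + 1.2²) ≈ 3.2 units.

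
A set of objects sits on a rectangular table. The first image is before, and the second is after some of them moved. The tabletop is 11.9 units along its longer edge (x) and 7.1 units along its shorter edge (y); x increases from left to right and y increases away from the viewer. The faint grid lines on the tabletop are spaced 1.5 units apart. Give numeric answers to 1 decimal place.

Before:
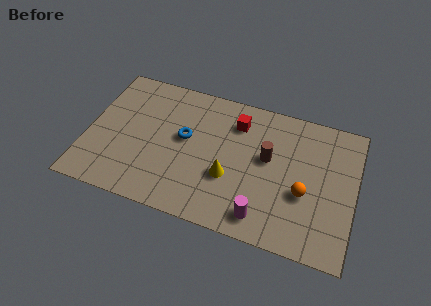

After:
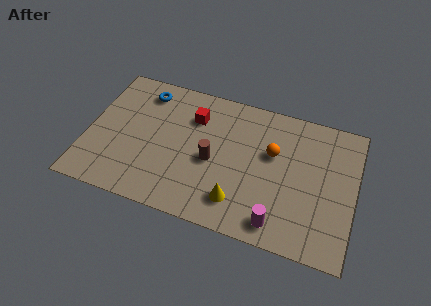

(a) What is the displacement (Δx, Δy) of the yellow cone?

(0.5, -1.1)

From the two frames, the yellow cone sits at roughly (6.4, 2.6) before and (6.9, 1.5) after.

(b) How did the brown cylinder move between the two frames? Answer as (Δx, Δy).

(-2.4, -0.9)

The brown cylinder was at about (8.0, 4.1) and moved to about (5.6, 3.2).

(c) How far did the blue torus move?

2.8

From (4.3, 4.0) to (2.3, 5.9), the blue torus covered √(2.0² + 1.9²) ≈ 2.8 units.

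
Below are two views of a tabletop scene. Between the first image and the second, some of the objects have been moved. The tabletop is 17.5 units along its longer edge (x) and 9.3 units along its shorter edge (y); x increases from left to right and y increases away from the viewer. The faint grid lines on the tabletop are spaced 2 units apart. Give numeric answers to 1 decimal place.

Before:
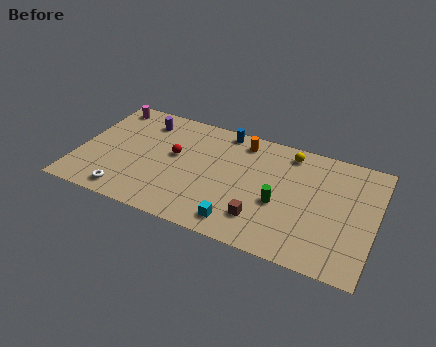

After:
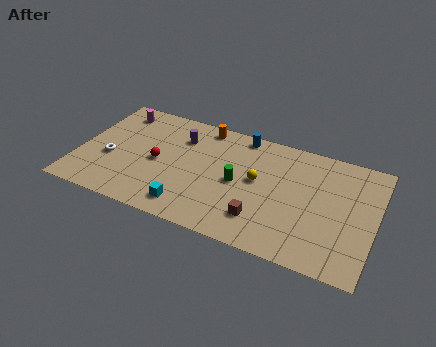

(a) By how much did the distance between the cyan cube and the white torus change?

-1.2

The distance was about 6.7 in the first image and 5.5 in the second, so they moved 1.2 units closer together.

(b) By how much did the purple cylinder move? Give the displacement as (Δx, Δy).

(2.3, -0.6)

The purple cylinder was at about (3.5, 7.5) and moved to about (5.8, 6.9).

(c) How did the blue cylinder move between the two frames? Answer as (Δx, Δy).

(1.1, 0.0)

From the two frames, the blue cylinder sits at roughly (8.2, 8.4) before and (9.3, 8.4) after.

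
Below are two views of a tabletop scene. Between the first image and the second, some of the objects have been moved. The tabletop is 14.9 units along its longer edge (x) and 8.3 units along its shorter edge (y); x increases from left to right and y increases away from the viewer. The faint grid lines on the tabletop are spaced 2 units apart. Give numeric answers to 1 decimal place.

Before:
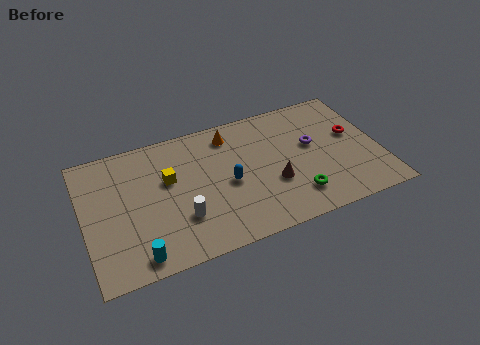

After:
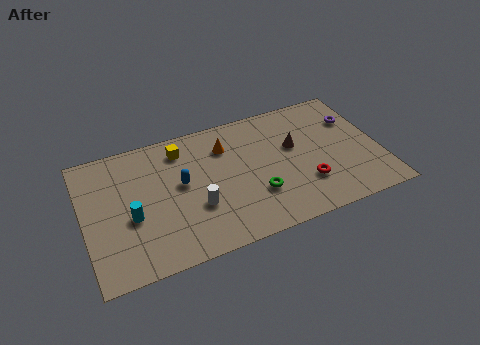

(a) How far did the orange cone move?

0.8

The orange cone moved from about (7.6, 6.9) to (7.3, 6.2), a distance of √(0.3² + 0.7²) ≈ 0.8.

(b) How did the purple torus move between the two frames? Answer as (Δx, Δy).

(2.3, 1.0)

From the two frames, the purple torus sits at roughly (11.6, 4.8) before and (13.9, 5.8) after.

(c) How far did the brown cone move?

2.4

From (9.4, 3.0) to (10.7, 5.0), the brown cone covered √(1.3² + 2.0²) ≈ 2.4 units.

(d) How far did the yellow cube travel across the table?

1.9

The yellow cube was near (4.3, 5.1) before and (5.1, 6.8) after, so it travelled √(0.8² + 1.7²) ≈ 1.9 units.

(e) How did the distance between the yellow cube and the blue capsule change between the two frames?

-1.0

The distance was about 3.2 in the first image and 2.2 in the second, so they moved 1.0 units closer together.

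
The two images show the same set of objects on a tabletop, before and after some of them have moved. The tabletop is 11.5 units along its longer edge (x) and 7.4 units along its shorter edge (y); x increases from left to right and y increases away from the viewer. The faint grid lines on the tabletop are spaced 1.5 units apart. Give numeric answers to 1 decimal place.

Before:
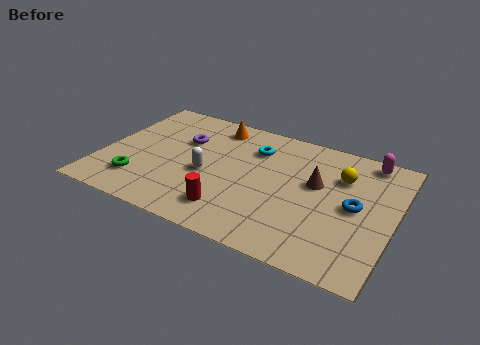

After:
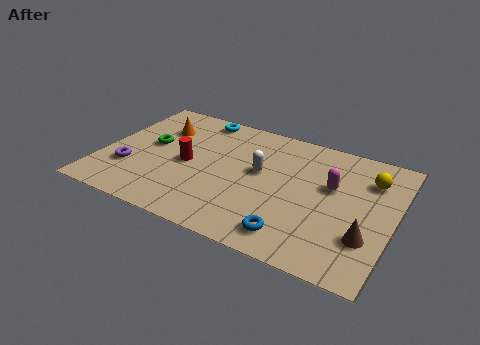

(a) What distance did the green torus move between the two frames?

2.4

The green torus was near (1.7, 1.7) before and (1.8, 4.1) after, so it travelled √(0.1² + 2.4²) ≈ 2.4 units.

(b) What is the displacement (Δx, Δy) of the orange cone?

(-2.1, -1.0)

The orange cone started near (4.1, 6.3) and ended near (2.0, 5.3).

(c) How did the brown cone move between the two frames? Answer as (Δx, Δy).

(2.2, -2.2)

From the two frames, the brown cone sits at roughly (8.4, 4.4) before and (10.6, 2.2) after.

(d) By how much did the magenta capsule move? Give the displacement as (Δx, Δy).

(-1.2, -2.1)

The magenta capsule started near (10.2, 6.6) and ended near (9.0, 4.5).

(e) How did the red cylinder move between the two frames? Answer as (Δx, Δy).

(-2.0, 2.0)

The red cylinder started near (5.4, 1.5) and ended near (3.4, 3.5).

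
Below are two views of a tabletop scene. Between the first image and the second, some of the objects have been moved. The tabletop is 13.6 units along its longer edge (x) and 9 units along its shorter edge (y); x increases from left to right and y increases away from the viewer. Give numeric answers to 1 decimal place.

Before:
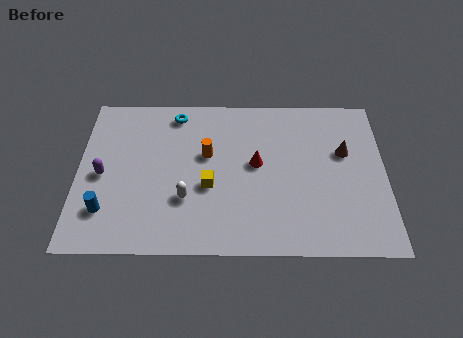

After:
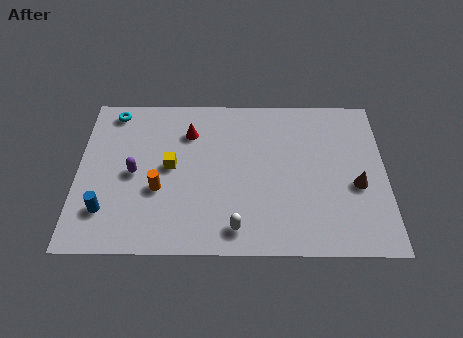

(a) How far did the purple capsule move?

1.4

The purple capsule was near (1.1, 4.2) before and (2.5, 4.3) after, so it travelled √(1.4² + 0.1²) ≈ 1.4 units.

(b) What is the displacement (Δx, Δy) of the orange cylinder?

(-2.1, -2.0)

The orange cylinder was at about (5.7, 5.4) and moved to about (3.6, 3.4).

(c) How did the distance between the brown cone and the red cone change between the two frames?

+4.0

They were about 4.0 units apart before and 8.0 after — 4.0 units further apart.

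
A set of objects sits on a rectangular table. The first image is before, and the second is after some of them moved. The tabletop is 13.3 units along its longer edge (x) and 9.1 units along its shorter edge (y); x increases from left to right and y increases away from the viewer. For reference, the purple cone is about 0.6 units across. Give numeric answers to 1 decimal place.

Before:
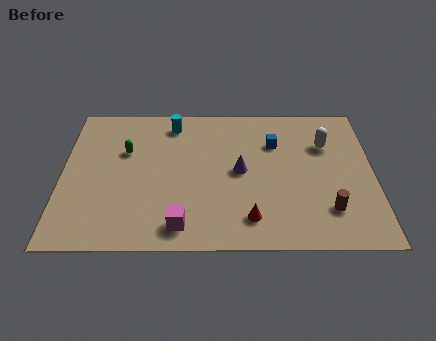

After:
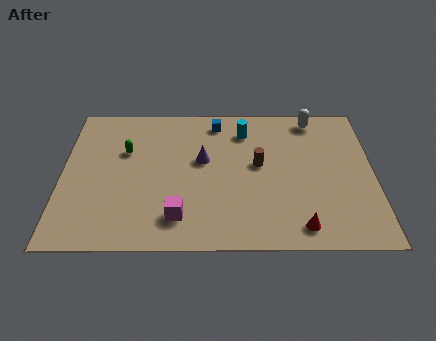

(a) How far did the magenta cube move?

0.5

The magenta cube was near (5.1, 1.3) before and (5.0, 1.8) after, so it travelled √(0.1² + 0.5²) ≈ 0.5 units.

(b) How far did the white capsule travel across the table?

1.8

From (11.3, 6.3) to (10.8, 8.0), the white capsule covered √(0.5² + 1.7²) ≈ 1.8 units.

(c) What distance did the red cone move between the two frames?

2.2

From (8.0, 1.7) to (10.1, 1.2), the red cone covered √(2.1² + 0.5²) ≈ 2.2 units.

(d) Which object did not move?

the green capsule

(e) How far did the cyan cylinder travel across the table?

3.1

The cyan cylinder moved from about (4.7, 7.7) to (7.8, 7.2), a distance of √(3.1² + 0.5²) ≈ 3.1.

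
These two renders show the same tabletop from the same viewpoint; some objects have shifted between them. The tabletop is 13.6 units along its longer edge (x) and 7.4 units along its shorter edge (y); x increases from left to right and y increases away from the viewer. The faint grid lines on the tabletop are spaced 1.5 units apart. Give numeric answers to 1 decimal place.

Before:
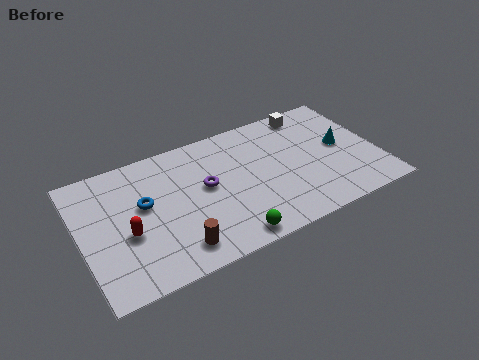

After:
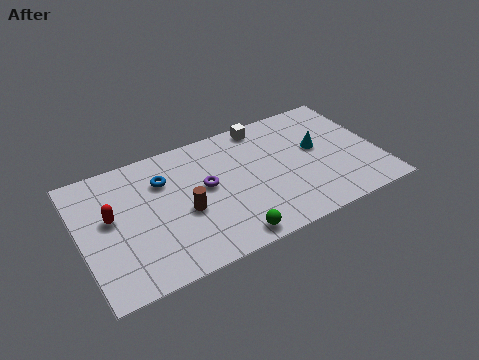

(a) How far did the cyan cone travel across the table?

1.1

The cyan cone was near (12.0, 3.9) before and (10.9, 4.2) after, so it travelled √(1.1² + 0.3²) ≈ 1.1 units.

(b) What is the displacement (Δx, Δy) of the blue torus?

(1.0, 1.0)

The blue torus was at about (2.9, 4.3) and moved to about (3.9, 5.3).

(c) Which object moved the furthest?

the white cube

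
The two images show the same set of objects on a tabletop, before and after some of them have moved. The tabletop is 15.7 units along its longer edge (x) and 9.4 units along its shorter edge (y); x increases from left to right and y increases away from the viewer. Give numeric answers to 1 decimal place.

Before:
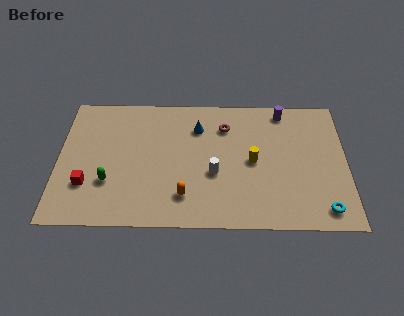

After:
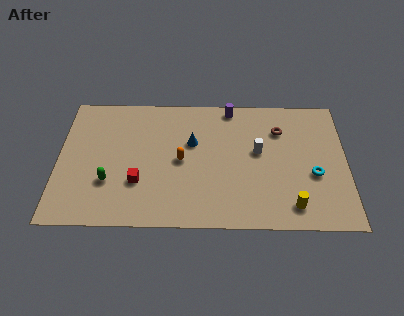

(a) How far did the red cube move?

2.8

The red cube was near (1.6, 2.8) before and (4.4, 3.0) after, so it travelled √(2.8² + 0.2²) ≈ 2.8 units.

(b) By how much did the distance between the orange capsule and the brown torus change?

+0.4

Before: roughly 5.5 units apart; after: 5.9. That's 0.4 units further apart.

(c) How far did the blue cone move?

1.1

The blue cone moved from about (7.6, 7.0) to (7.3, 5.9), a distance of √(0.3² + 1.1²) ≈ 1.1.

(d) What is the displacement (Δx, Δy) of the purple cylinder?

(-2.9, 0.2)

From the two frames, the purple cylinder sits at roughly (12.3, 8.3) before and (9.4, 8.5) after.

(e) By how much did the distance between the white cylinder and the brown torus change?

-1.5

They were about 3.5 units apart before and 2.0 after — 1.5 units closer together.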